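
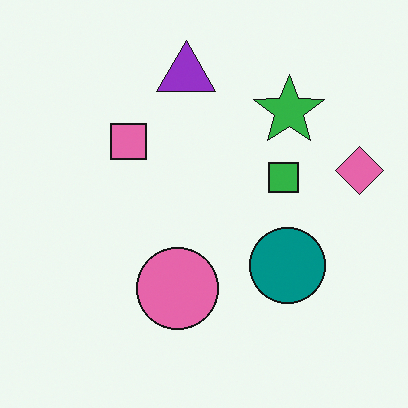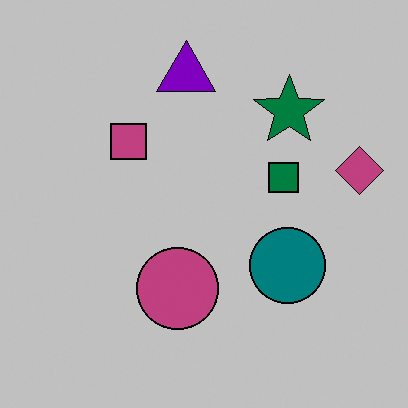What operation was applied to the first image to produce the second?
The second image is the first aggressively posterized.

Each flat color has snapped to a coarser quantized level — most visibly, the near-white background has dropped to a flat grey.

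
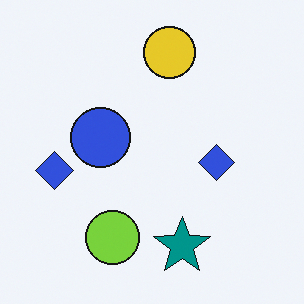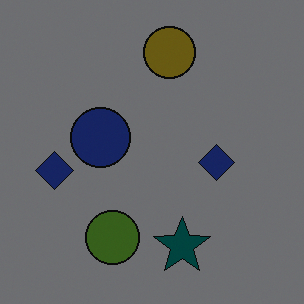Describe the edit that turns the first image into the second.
It was substantially darkened.

Every pixel — background and shapes alike — is uniformly darkened.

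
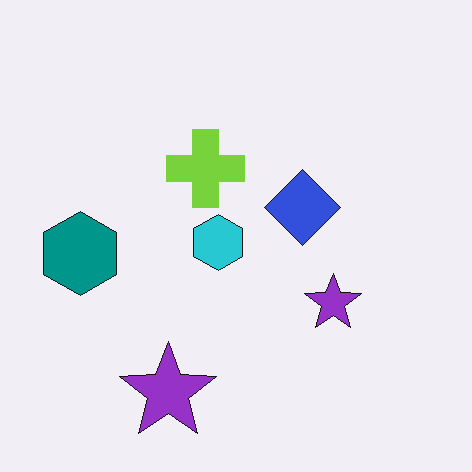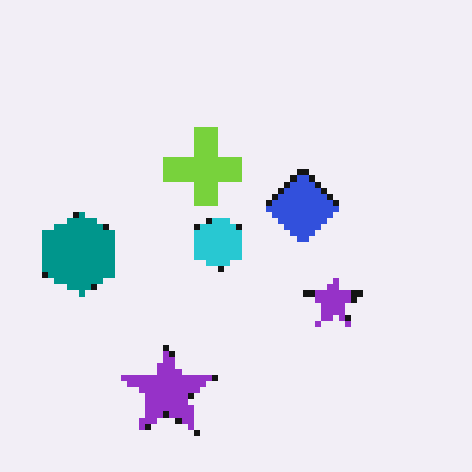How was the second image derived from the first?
It was pixelated into visible square blocks.

Shapes are reduced to large square blocks; fine edges and outlines are lost — a downscale-then-upscale (mosaic) effect.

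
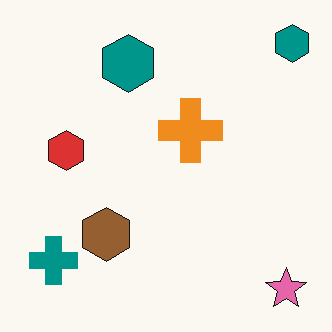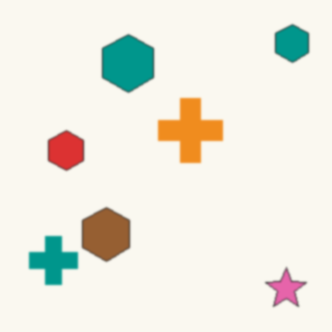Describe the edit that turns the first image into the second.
The second image is the first lightly blurred.

Shape edges and outlines are uniformly softened across the whole image.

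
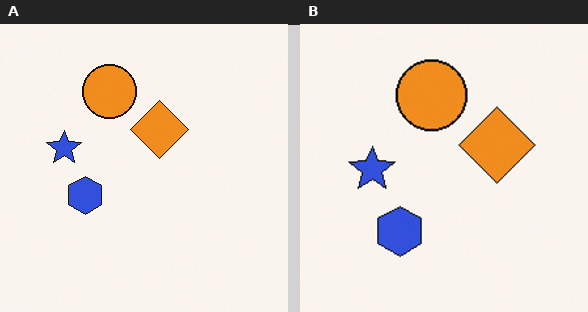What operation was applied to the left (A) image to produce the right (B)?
The transformation is: cropped slightly and scaled back up.

The visible shapes are larger and the field of view is narrower; shapes near the original edges may be partly or wholly outside the frame — a crop-and-rescale.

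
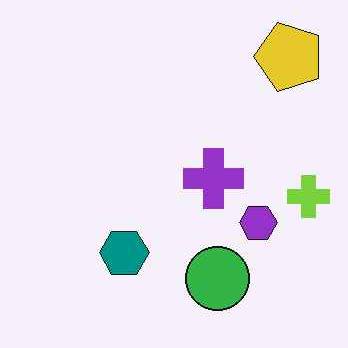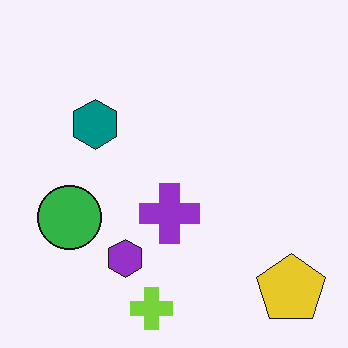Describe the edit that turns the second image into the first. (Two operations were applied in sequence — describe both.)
It was given moderate JPEG compression, then rotated 90° counter-clockwise.

Blocky 8×8 compression artifacts appear around shape edges and the flat background shows ringing — characteristic JPEG degradation. The yellow pentagon sits in the bottom-right of the second image and the top-right of the first — consistent with a whole-image 90° counter-clockwise rotation.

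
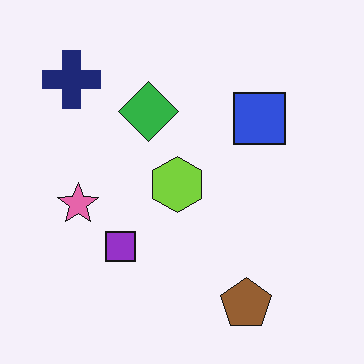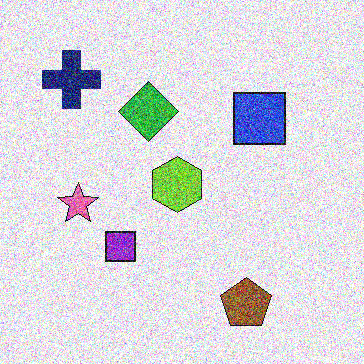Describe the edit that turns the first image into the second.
It was degraded with heavy additive noise.

Random speckle covers the whole image, including the flat background.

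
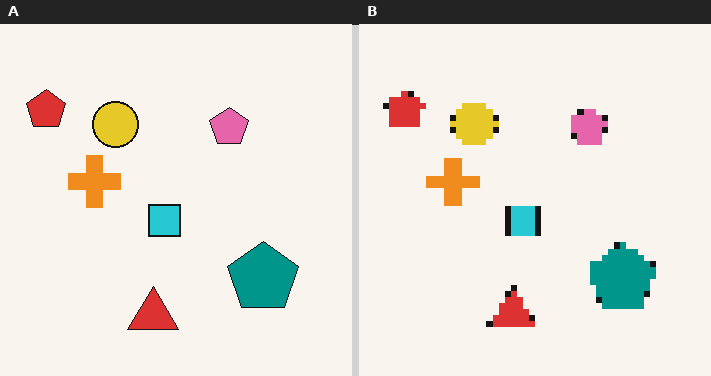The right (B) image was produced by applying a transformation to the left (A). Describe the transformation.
The right (B) image is the left (A) pixelated into visible square blocks.

Shapes are reduced to large square blocks; fine edges and outlines are lost — a downscale-then-upscale (mosaic) effect.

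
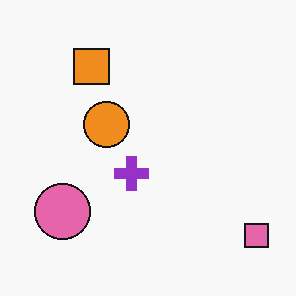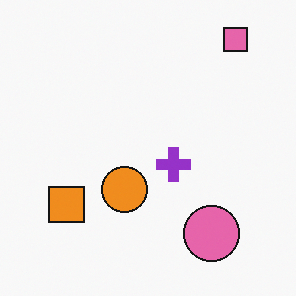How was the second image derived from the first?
Rotated 90° counter-clockwise.

The pink square sits in the bottom-right of the first image and the top-right of the second — consistent with a whole-image 90° counter-clockwise rotation.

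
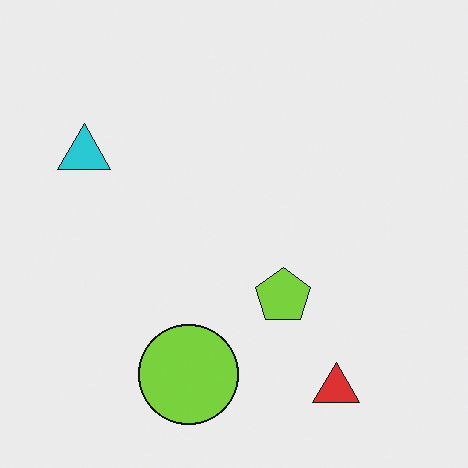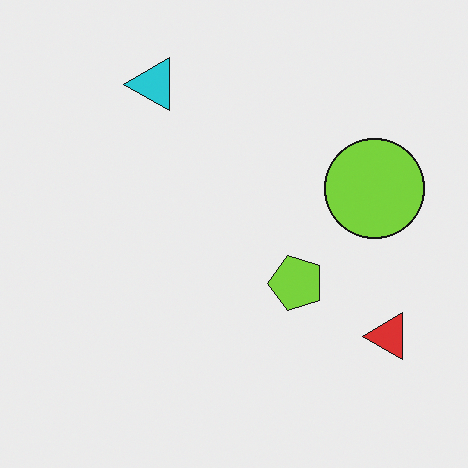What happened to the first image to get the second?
It was transposed (reflected across the top-left ↔ bottom-right diagonal).

Shapes have swapped their row and column positions — what was in the top-right is now in the bottom-left — a diagonal reflection.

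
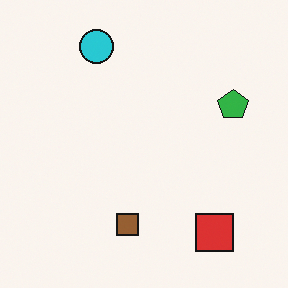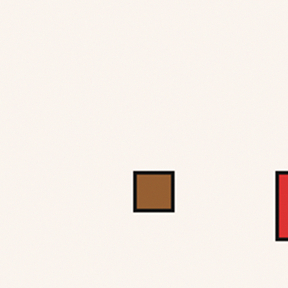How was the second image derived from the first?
The second image is the first cropped tightly and scaled back up.

The visible shapes are larger and the field of view is narrower; shapes near the original edges may be partly or wholly outside the frame — a crop-and-rescale.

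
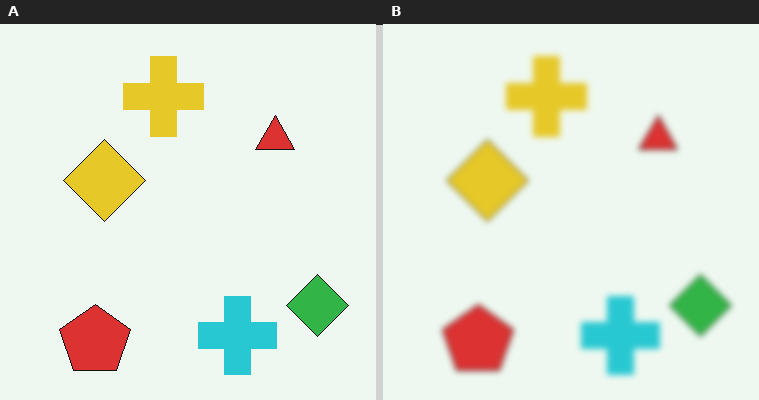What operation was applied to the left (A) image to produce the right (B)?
This is the original image moderately blurred.

Shape edges and outlines are uniformly softened across the whole image.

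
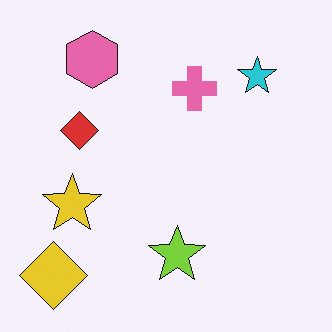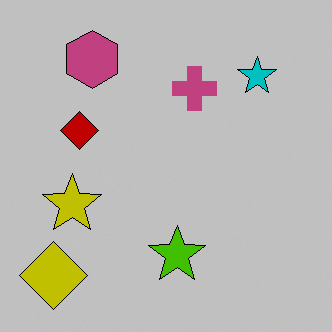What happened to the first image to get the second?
It was aggressively posterized.

Each flat color has snapped to a coarser quantized level — most visibly, the near-white background has dropped to a flat grey.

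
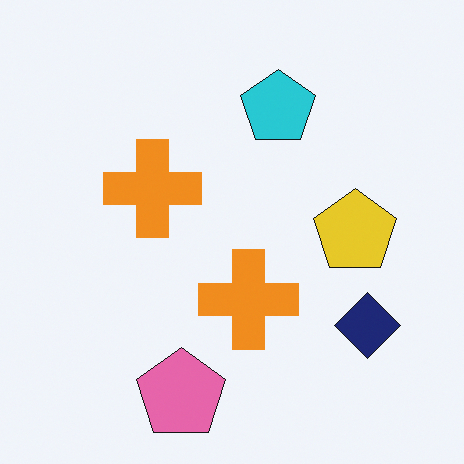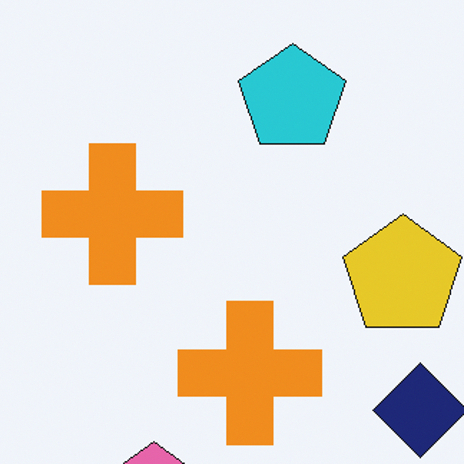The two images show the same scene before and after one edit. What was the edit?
The second image is the first cropped to a modestly smaller region and rescaled.

The visible shapes are larger and the field of view is narrower; shapes near the original edges may be partly or wholly outside the frame — a crop-and-rescale.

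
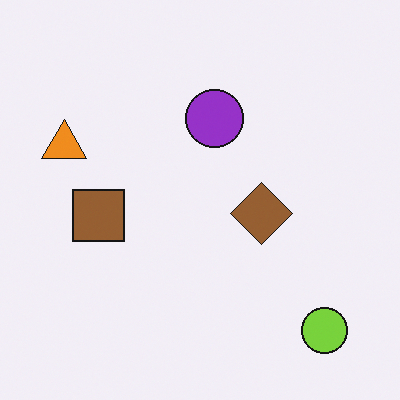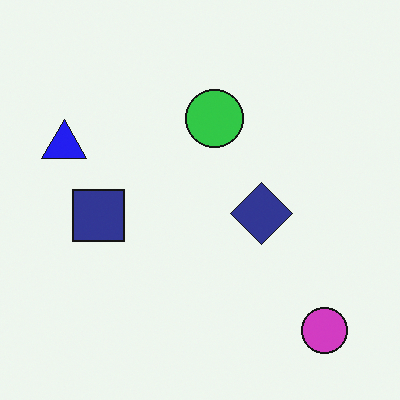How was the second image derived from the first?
The image was hue-shifted by a large amount.

Every shape's color has rotated by the same amount around the hue wheel — a uniform hue shift.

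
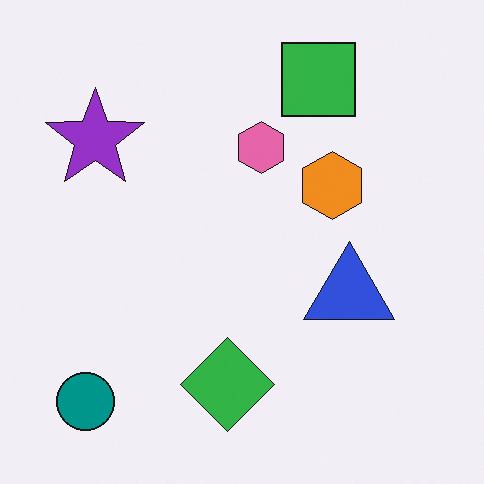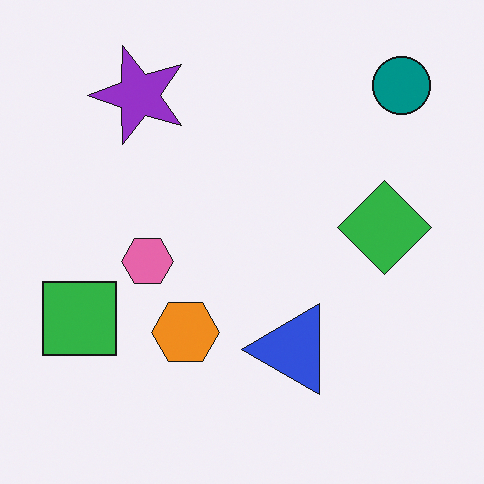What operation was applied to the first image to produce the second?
The second image is the first transposed (reflected across the top-left ↔ bottom-right diagonal).

Shapes have swapped their row and column positions — what was in the top-right is now in the bottom-left — a diagonal reflection.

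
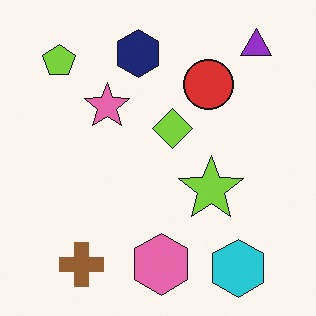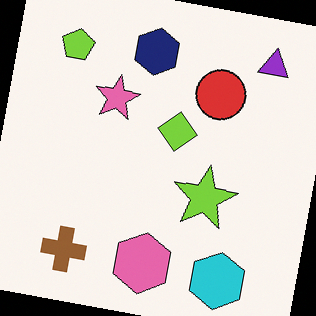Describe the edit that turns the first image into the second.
Rotated clockwise by a slight angle.

Every shape is tilted by the same angle and the image corners show triangular fill wedges — a whole-image rotation by a non-right angle.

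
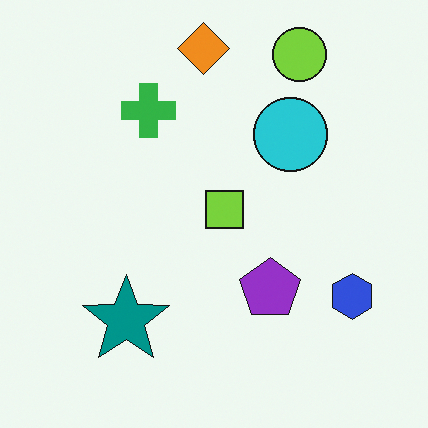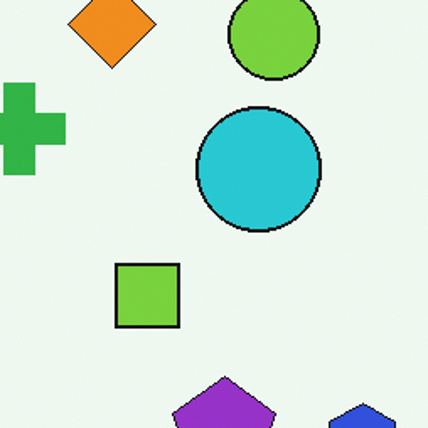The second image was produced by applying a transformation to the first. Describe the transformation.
It was cropped to a noticeably smaller region and rescaled.

The visible shapes are larger and the field of view is narrower; shapes near the original edges may be partly or wholly outside the frame — a crop-and-rescale.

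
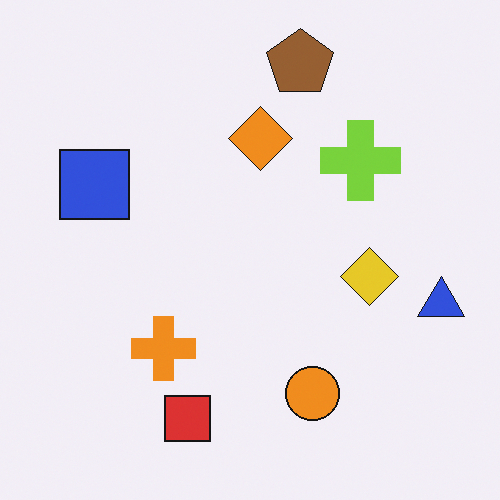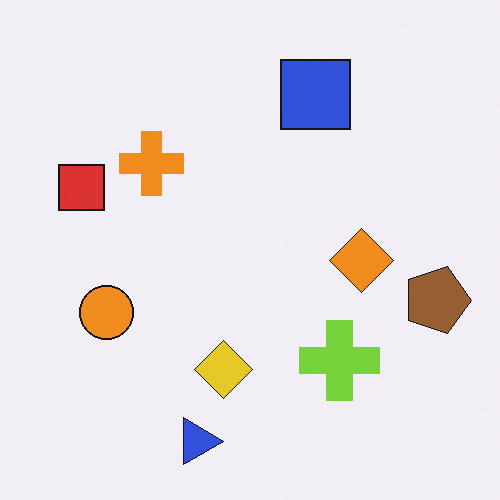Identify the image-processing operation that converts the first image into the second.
It was rotated 90° clockwise.

The blue triangle sits in the right of the first image and the bottom of the second — consistent with a whole-image 90° clockwise rotation.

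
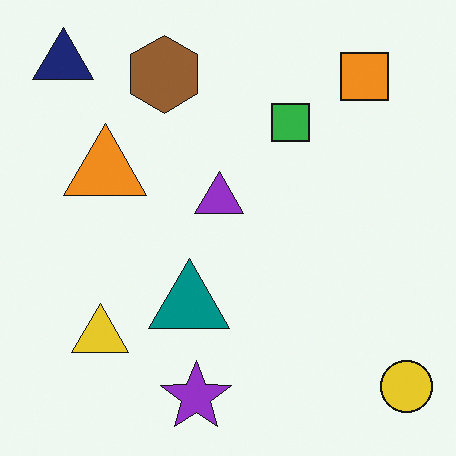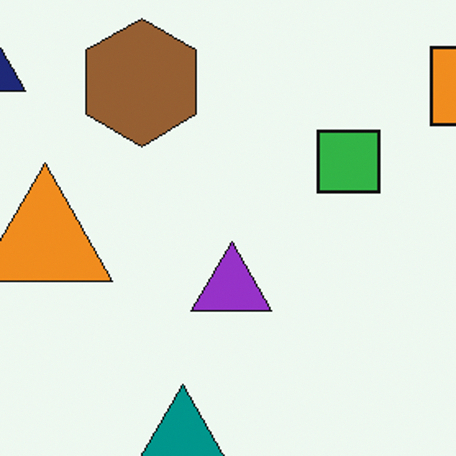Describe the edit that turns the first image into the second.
This is the original image cropped tightly and scaled back up.

The visible shapes are larger and the field of view is narrower; shapes near the original edges may be partly or wholly outside the frame — a crop-and-rescale.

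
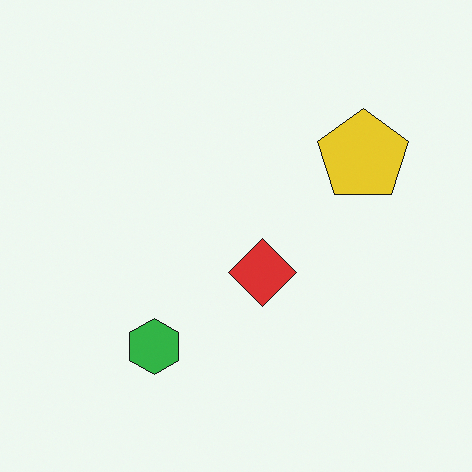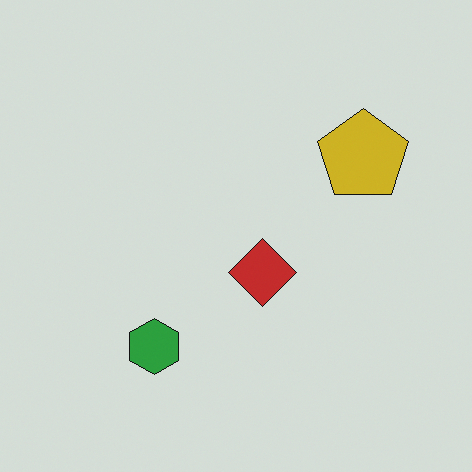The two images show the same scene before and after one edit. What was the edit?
The image was darkened a little.

Every pixel — background and shapes alike — is uniformly darkened.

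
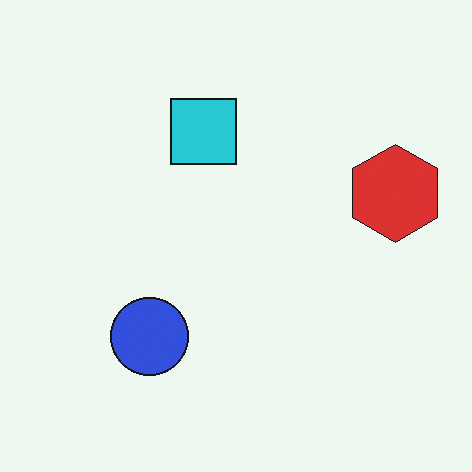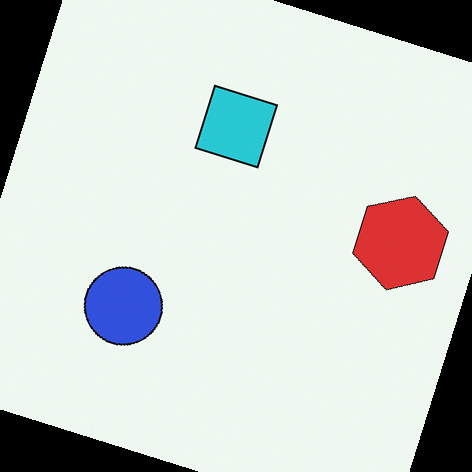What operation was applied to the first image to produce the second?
This is the original image rotated clockwise by a clearly visible amount.

Every shape is tilted by the same angle and the image corners show triangular fill wedges — a whole-image rotation by a non-right angle.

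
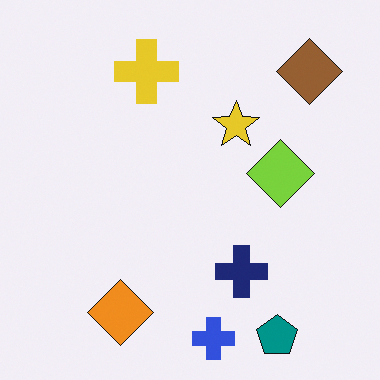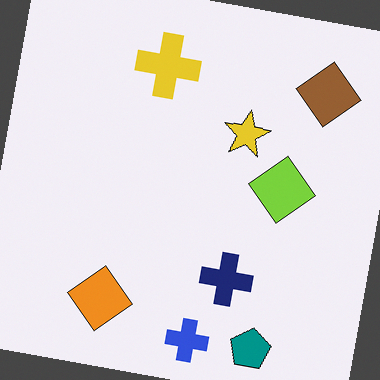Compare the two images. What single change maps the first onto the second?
The transformation is: rotated clockwise by a few degrees.

Every shape is tilted by the same angle and the image corners show triangular fill wedges — a whole-image rotation by a non-right angle.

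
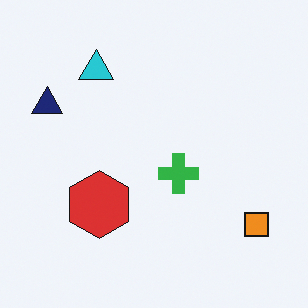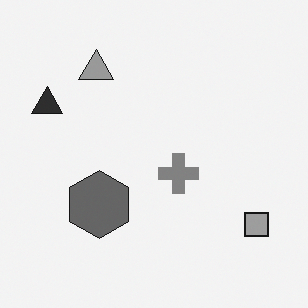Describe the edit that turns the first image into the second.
Converted to grayscale.

All color is removed — every shape is now a shade of grey.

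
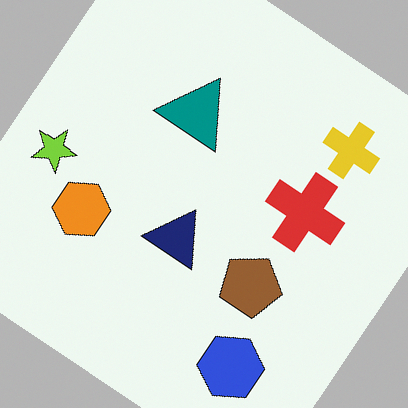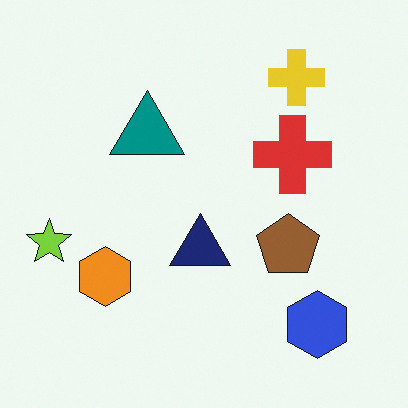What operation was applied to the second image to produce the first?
This is the original image rotated clockwise by a large amount — several tens of degrees.

Every shape is tilted by the same angle and the image corners show triangular fill wedges — a whole-image rotation by a non-right angle.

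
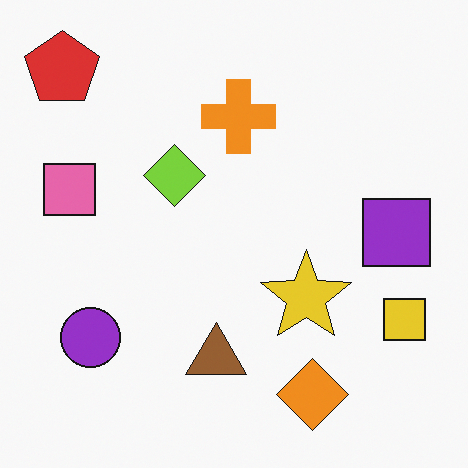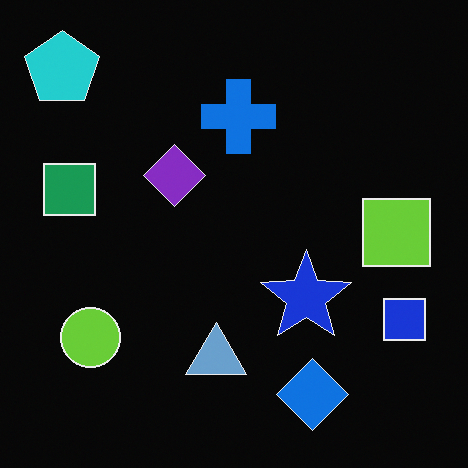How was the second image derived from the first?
Color-inverted (negative).

The light background has become dark and every shape's color is its complement — a photographic negative.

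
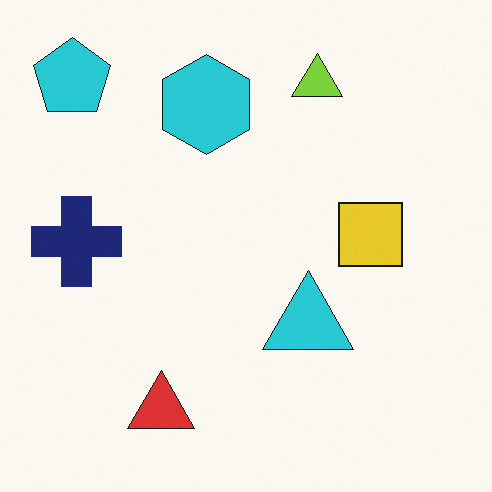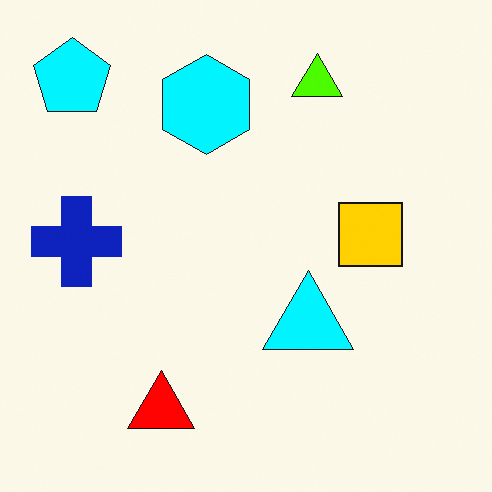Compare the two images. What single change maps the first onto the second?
The transformation is: heavily oversaturated.

All colors are more vivid — a global saturation change.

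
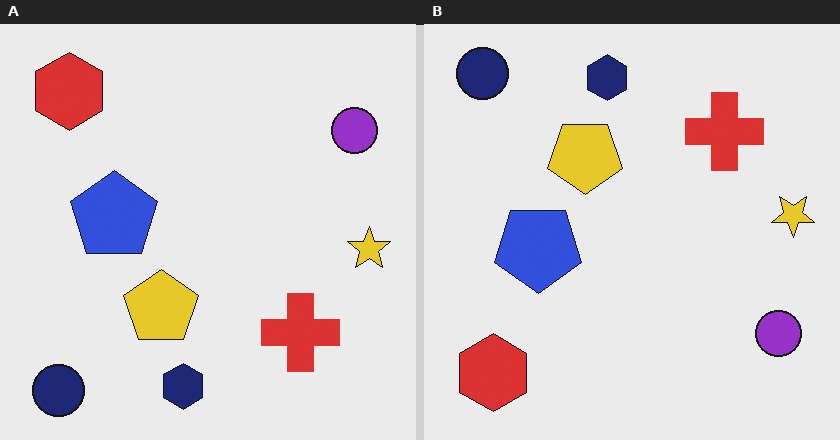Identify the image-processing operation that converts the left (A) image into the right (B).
Flipped vertically (top ↔ bottom).

The navy circle is in the bottom-left of the left (A) image and the top-left of the right (B) — shapes on opposite sides of the horizontal midline have swapped in a mirror flip.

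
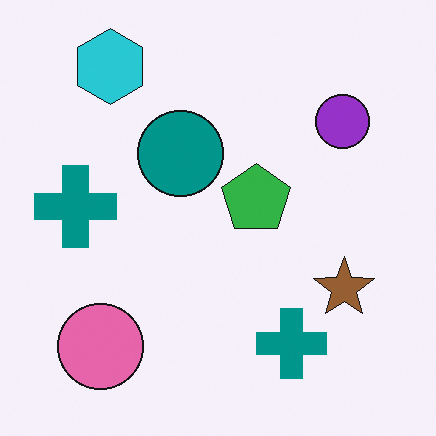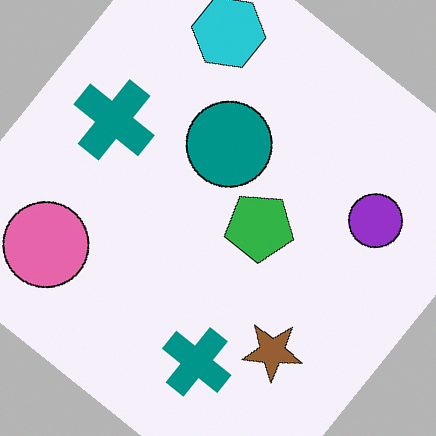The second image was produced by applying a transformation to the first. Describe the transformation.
This is the original image rotated clockwise by a large amount — several tens of degrees.

Every shape is tilted by the same angle and the image corners show triangular fill wedges — a whole-image rotation by a non-right angle.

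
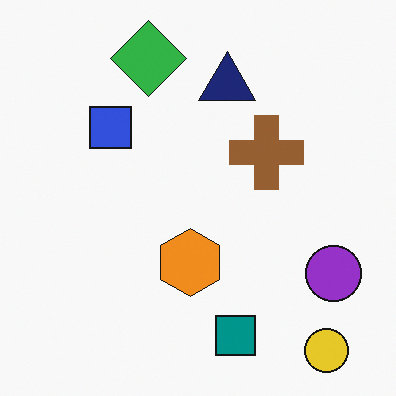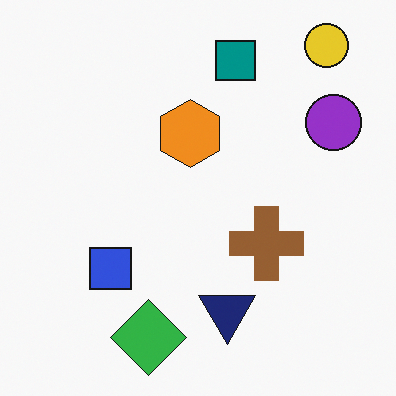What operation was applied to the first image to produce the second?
Flipped vertically (top ↔ bottom).

The yellow circle is in the bottom-right of the first image and the top-right of the second — shapes on opposite sides of the horizontal midline have swapped in a mirror flip.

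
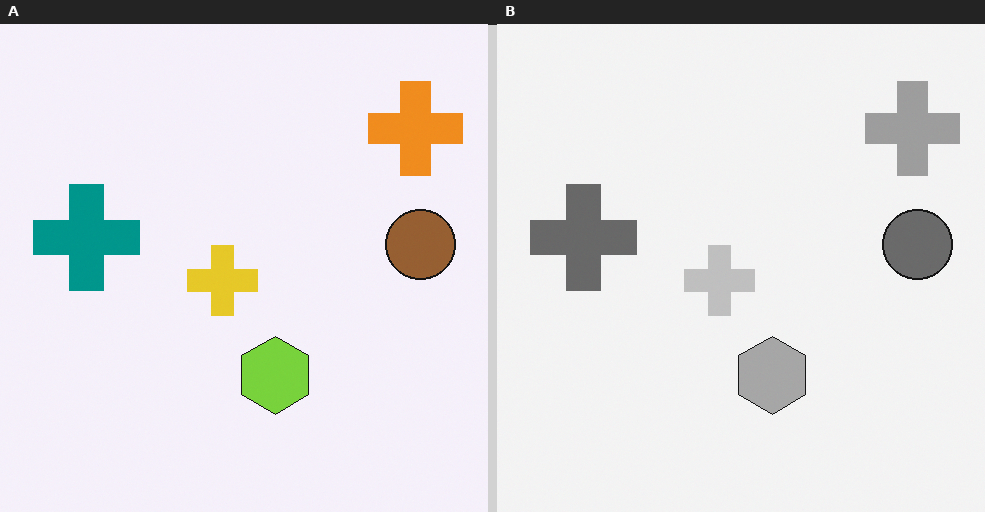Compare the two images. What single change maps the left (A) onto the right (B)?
Converted to grayscale.

All color is removed — every shape is now a shade of grey.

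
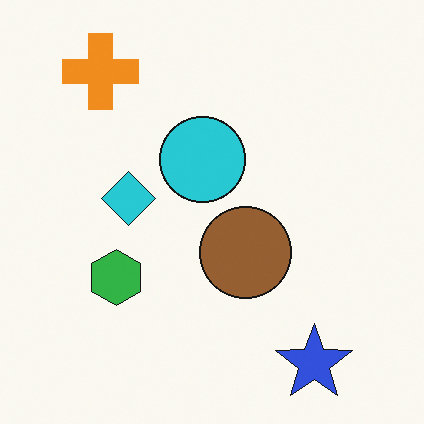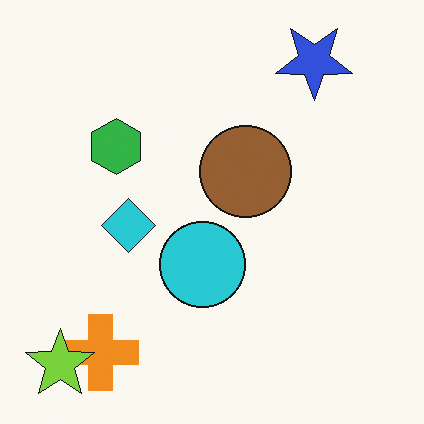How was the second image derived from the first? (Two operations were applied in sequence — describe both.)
It was flipped vertically (top ↔ bottom), then overlaid with an additional lime star.

The blue star is in the bottom-right of the first image and the top-right of the second — shapes on opposite sides of the horizontal midline have swapped in a mirror flip. A lime star appears in the second image that is absent from the first.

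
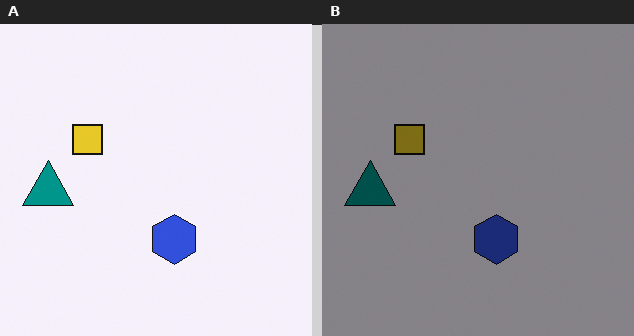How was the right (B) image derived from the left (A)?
Substantially darkened.

Every pixel — background and shapes alike — is uniformly darkened.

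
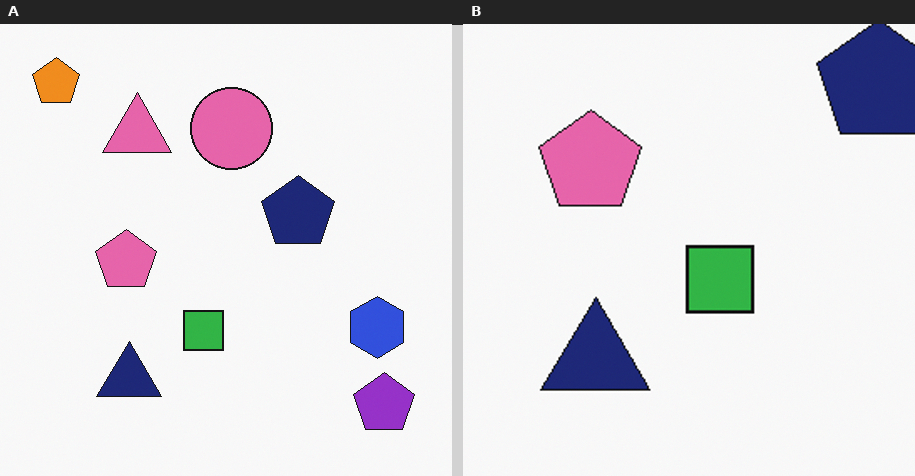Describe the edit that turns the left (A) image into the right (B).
The transformation is: cropped tightly and scaled back up.

The visible shapes are larger and the field of view is narrower; shapes near the original edges may be partly or wholly outside the frame — a crop-and-rescale.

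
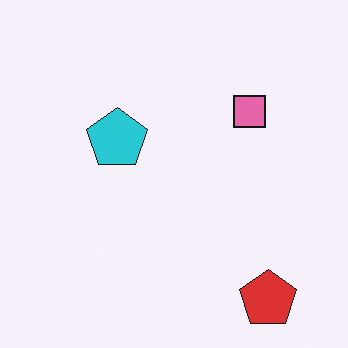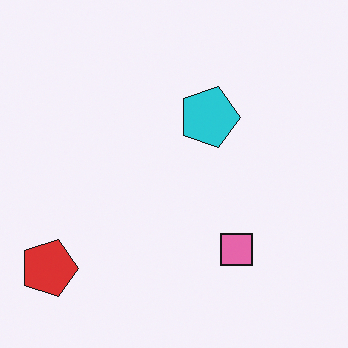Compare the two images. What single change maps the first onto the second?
The image was rotated 90° clockwise.

The red pentagon sits in the bottom-right of the first image and the bottom-left of the second — consistent with a whole-image 90° clockwise rotation.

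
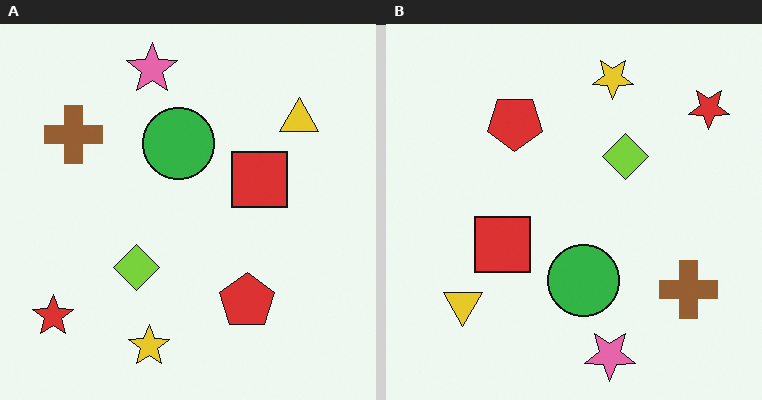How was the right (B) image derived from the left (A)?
The right (B) image is the left (A) rotated 180°.

The red star sits in the bottom-left of the left (A) image and the top-right of the right (B) — consistent with a whole-image 180° rotation.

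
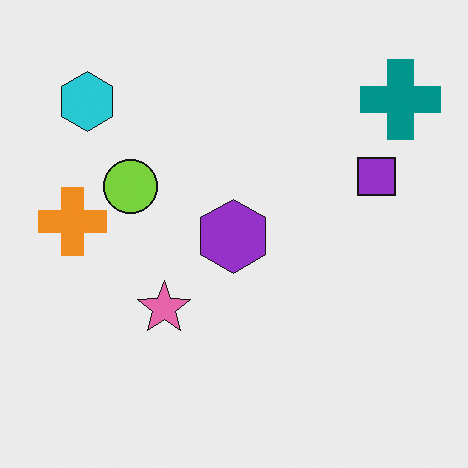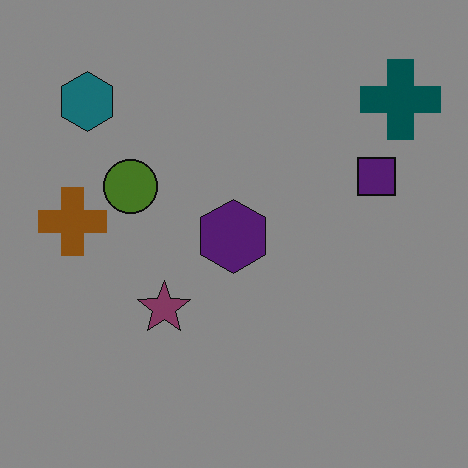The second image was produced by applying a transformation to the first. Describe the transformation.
The second image is the first noticeably darkened.

Every pixel — background and shapes alike — is uniformly darkened.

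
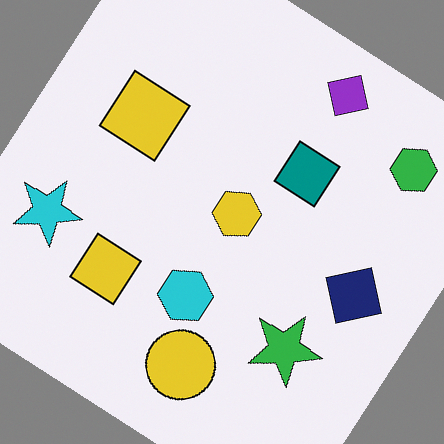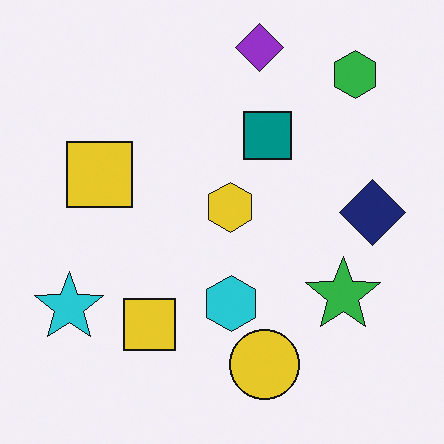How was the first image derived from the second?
It was rotated clockwise by a large amount — several tens of degrees.

Every shape is tilted by the same angle and the image corners show triangular fill wedges — a whole-image rotation by a non-right angle.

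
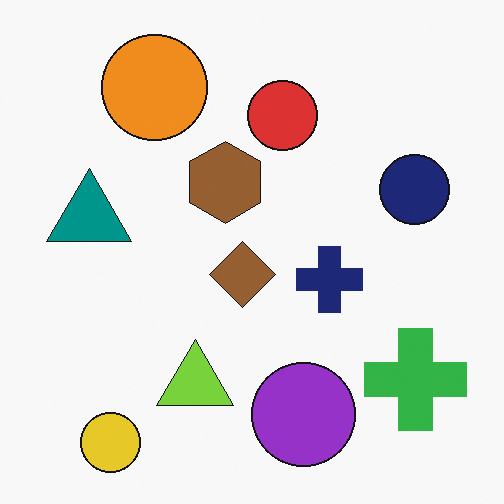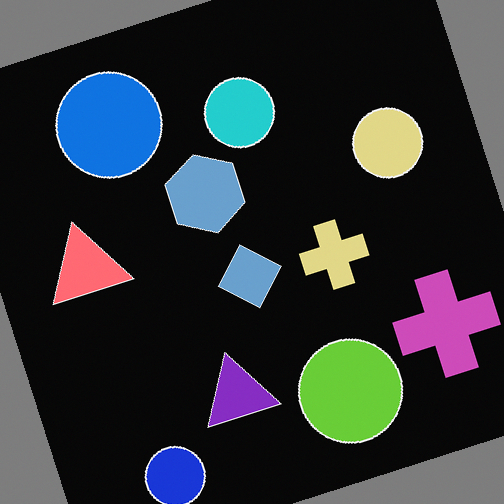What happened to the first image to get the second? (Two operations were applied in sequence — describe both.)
Rotated counter-clockwise by a moderate amount, then color-inverted (negative).

Every shape is tilted by the same angle and the image corners show triangular fill wedges — a whole-image rotation by a non-right angle. The light background has become dark and every shape's color is its complement — a photographic negative.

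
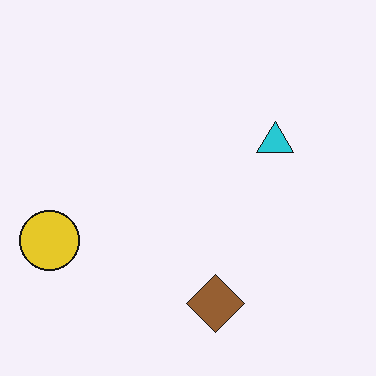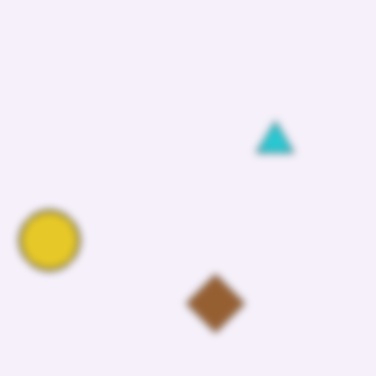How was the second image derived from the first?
Noticeably gaussian-blurred.

Shape edges and outlines are uniformly softened across the whole image.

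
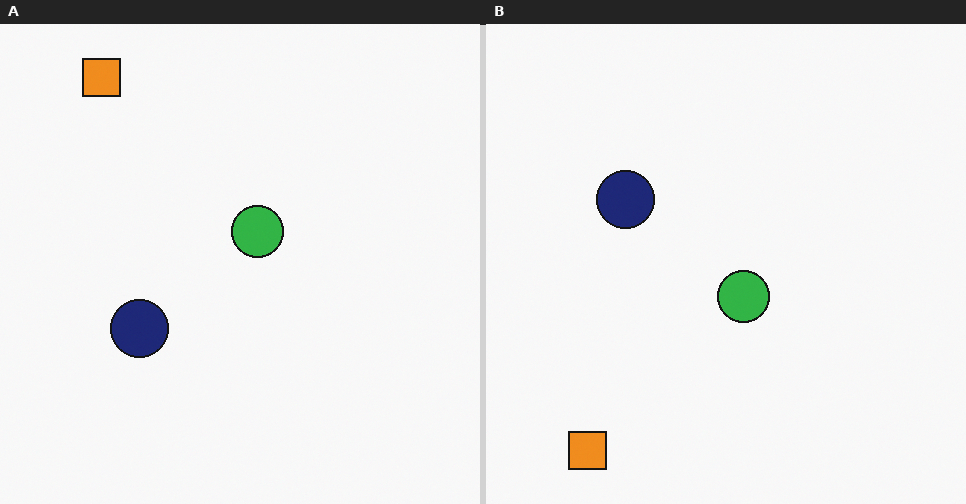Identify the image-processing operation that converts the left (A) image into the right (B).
The transformation is: flipped vertically (top ↔ bottom).

The orange square is in the top-left of the left (A) image and the bottom-left of the right (B) — shapes on opposite sides of the horizontal midline have swapped in a mirror flip.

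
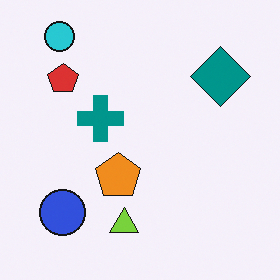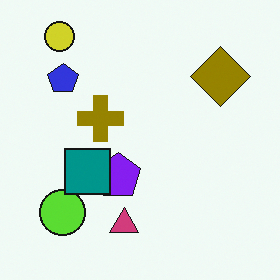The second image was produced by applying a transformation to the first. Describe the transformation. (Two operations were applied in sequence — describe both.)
Hue-shifted by a large amount, then overlaid with an additional teal square.

Every shape's color has rotated by the same amount around the hue wheel — a uniform hue shift. A teal square appears in the second image that is absent from the first.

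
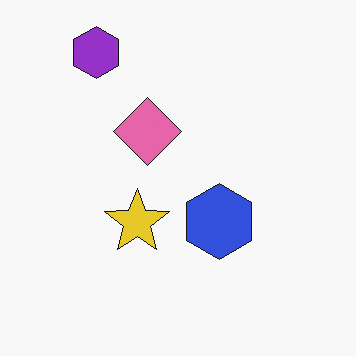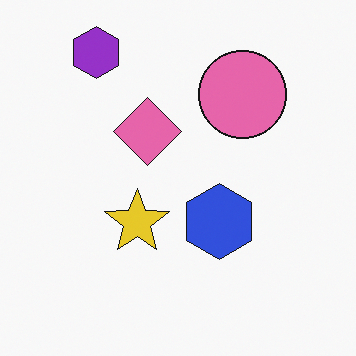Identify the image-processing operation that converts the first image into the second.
It was overlaid with an additional pink circle.

A pink circle appears in the second image that is absent from the first.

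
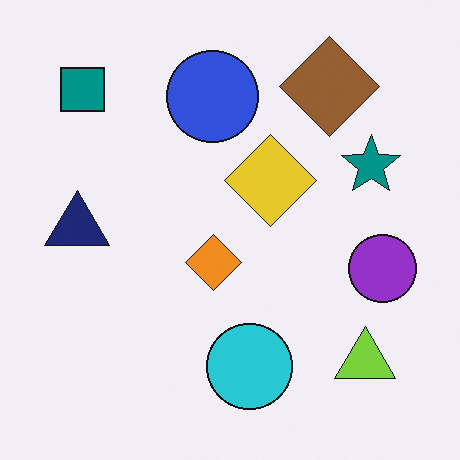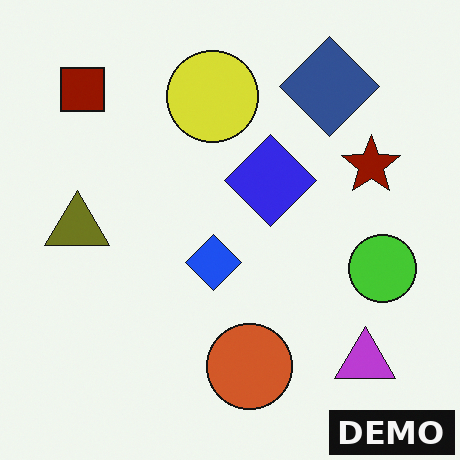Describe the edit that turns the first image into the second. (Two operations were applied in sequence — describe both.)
The image was hue-shifted by a large amount, then watermarked with the text "DEMO" in the lower-right corner.

Every shape's color has rotated by the same amount around the hue wheel — a uniform hue shift. A dark label reading "DEMO" appears in the lower-right corner.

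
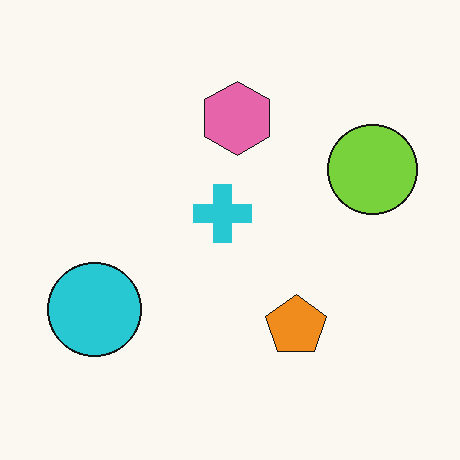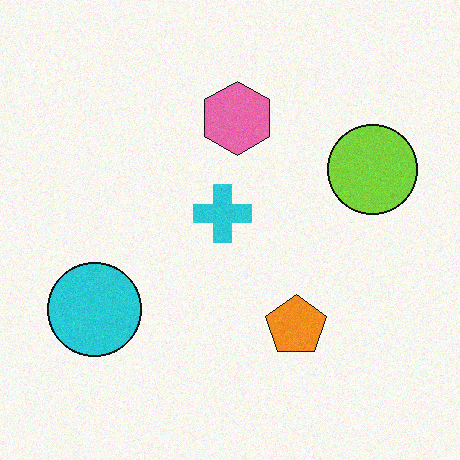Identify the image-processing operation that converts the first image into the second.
The second image is the first degraded with a light layer of grain.

Random speckle covers the whole image, including the flat background.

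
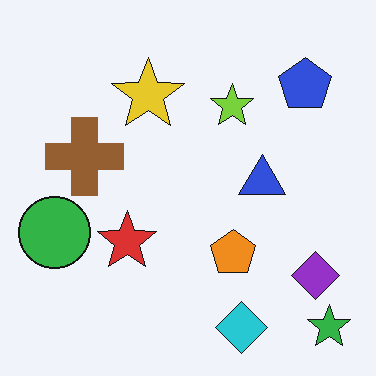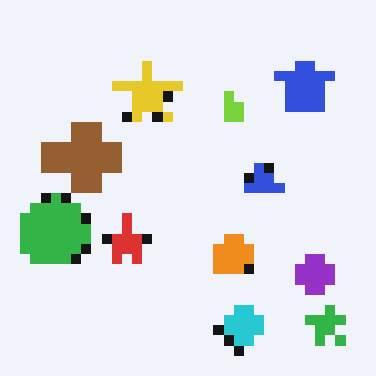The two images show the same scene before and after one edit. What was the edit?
The transformation is: heavily pixelated into large blocks.

Shapes are reduced to large square blocks; fine edges and outlines are lost — a downscale-then-upscale (mosaic) effect.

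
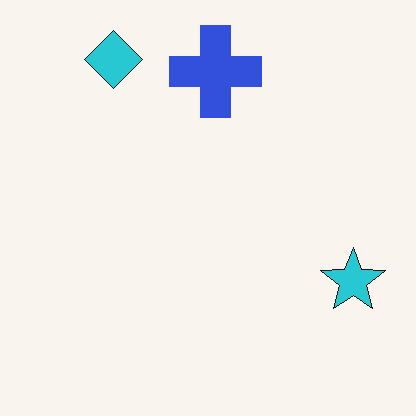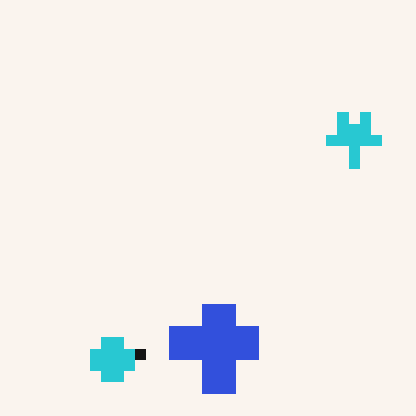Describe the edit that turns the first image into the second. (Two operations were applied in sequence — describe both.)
The image was flipped vertically (top ↔ bottom), then coarsely pixelated.

The cyan diamond is in the top-left of the first image and the bottom-left of the second — shapes on opposite sides of the horizontal midline have swapped in a mirror flip. Shapes are reduced to large square blocks; fine edges and outlines are lost — a downscale-then-upscale (mosaic) effect.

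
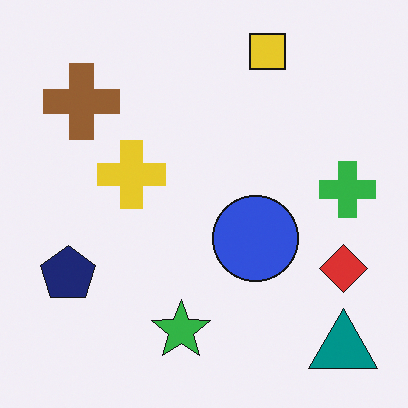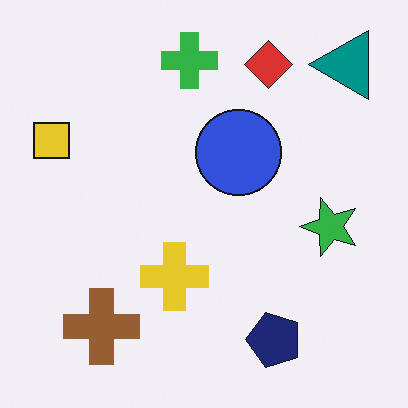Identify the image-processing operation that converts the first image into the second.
It was rotated 90° counter-clockwise.

The teal triangle sits in the bottom-right of the first image and the top-right of the second — consistent with a whole-image 90° counter-clockwise rotation.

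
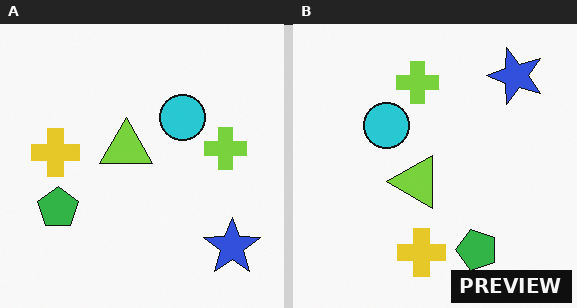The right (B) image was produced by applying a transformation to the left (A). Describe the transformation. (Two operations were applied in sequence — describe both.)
The right (B) image is the left (A) rotated 90° counter-clockwise, then watermarked with the text "PREVIEW" in the lower-right corner.

The blue star sits in the bottom-right of the left (A) image and the top-right of the right (B) — consistent with a whole-image 90° counter-clockwise rotation. A dark label reading "PREVIEW" appears in the lower-right corner.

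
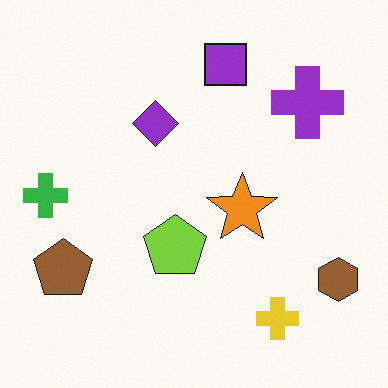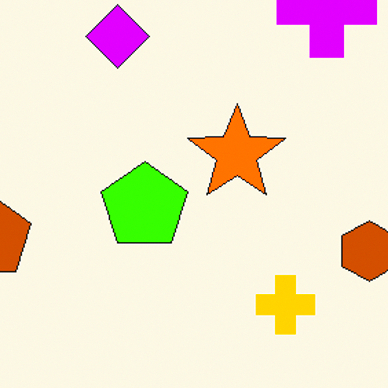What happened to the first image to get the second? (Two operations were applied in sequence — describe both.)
The image was cropped to a modestly smaller region and rescaled, then made much more vivid (saturation change).

The visible shapes are larger and the field of view is narrower; shapes near the original edges may be partly or wholly outside the frame — a crop-and-rescale. All colors are more vivid — a global saturation change.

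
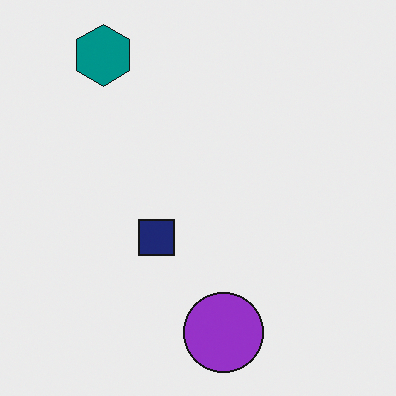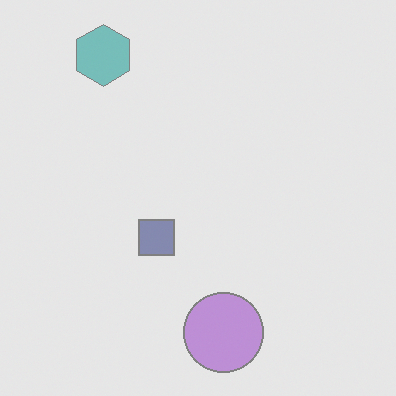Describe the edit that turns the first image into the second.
The image was given much lower contrast.

Tones are pushed toward mid-grey across the whole image — a global contrast change.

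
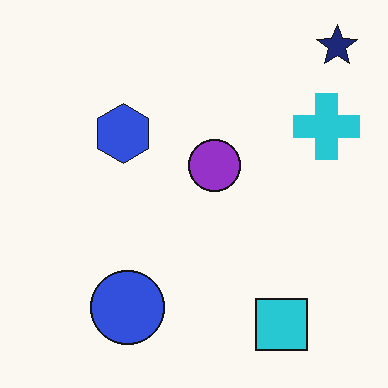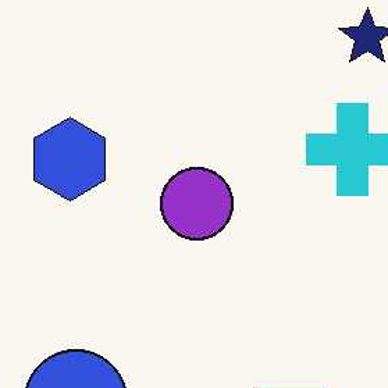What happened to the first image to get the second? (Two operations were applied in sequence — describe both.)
The image was given moderate JPEG compression, then cropped to a modestly smaller region and rescaled.

Blocky 8×8 compression artifacts appear around shape edges and the flat background shows ringing — characteristic JPEG degradation. The visible shapes are larger and the field of view is narrower; shapes near the original edges may be partly or wholly outside the frame — a crop-and-rescale.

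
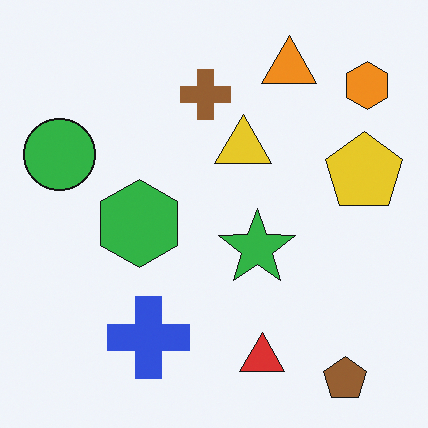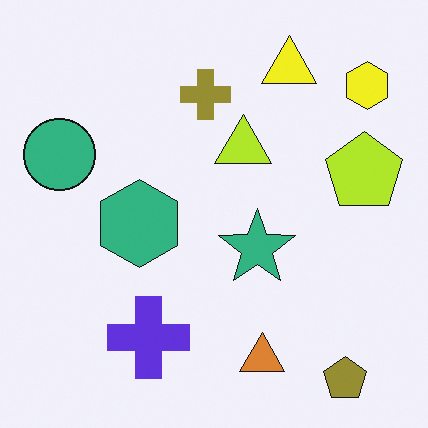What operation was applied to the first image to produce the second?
Hue-shifted slightly.

Every shape's color has rotated by the same amount around the hue wheel — a uniform hue shift.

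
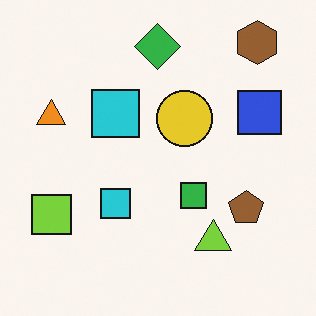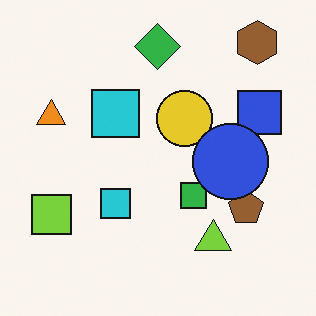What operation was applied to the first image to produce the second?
It was overlaid with an additional blue circle.

A blue circle appears in the second image that is absent from the first.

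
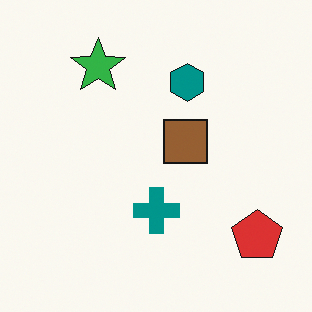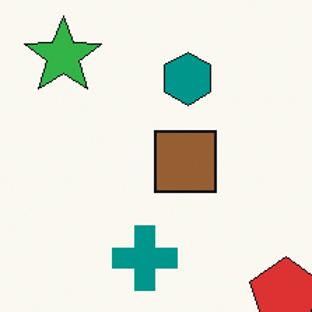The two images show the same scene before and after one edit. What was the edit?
The transformation is: cropped to a modestly smaller region and rescaled.

The visible shapes are larger and the field of view is narrower; shapes near the original edges may be partly or wholly outside the frame — a crop-and-rescale.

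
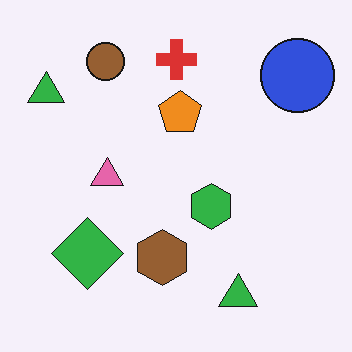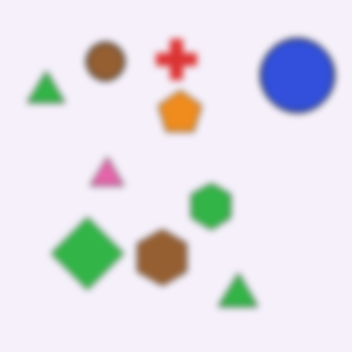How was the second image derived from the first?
The second image is the first moderately blurred.

Shape edges and outlines are uniformly softened across the whole image.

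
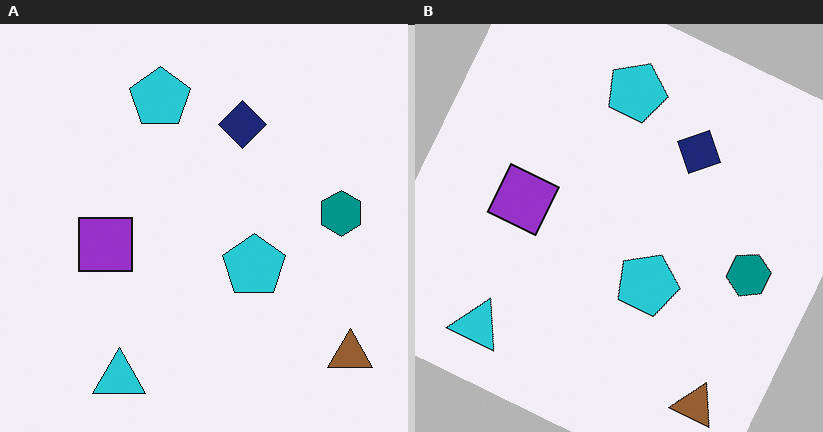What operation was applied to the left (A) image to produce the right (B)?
The transformation is: rotated clockwise by a moderate amount.

Every shape is tilted by the same angle and the image corners show triangular fill wedges — a whole-image rotation by a non-right angle.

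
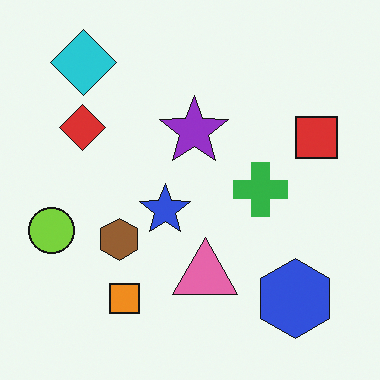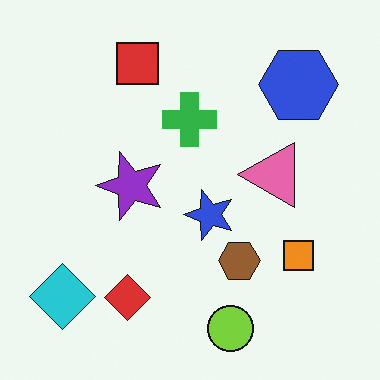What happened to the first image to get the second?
The image was rotated 90° counter-clockwise.

The cyan diamond sits in the top-left of the first image and the bottom-left of the second — consistent with a whole-image 90° counter-clockwise rotation.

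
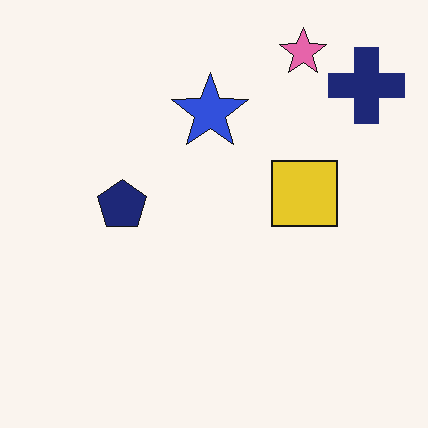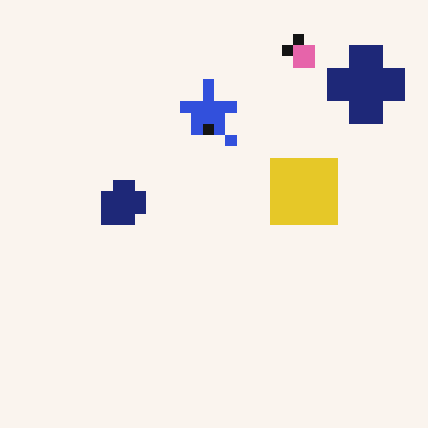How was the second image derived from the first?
The image was coarsely pixelated.

Shapes are reduced to large square blocks; fine edges and outlines are lost — a downscale-then-upscale (mosaic) effect.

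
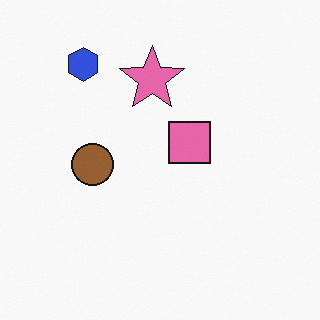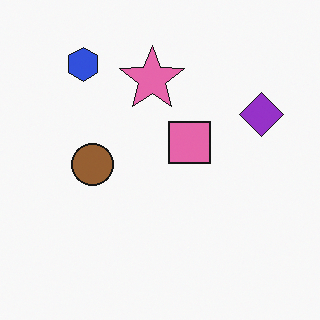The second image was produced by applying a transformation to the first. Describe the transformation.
Overlaid with an additional purple diamond.

A purple diamond appears in the second image that is absent from the first.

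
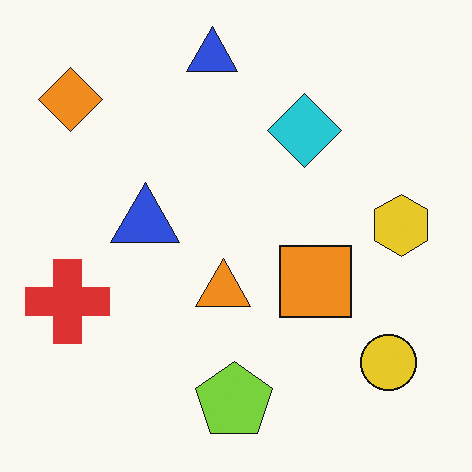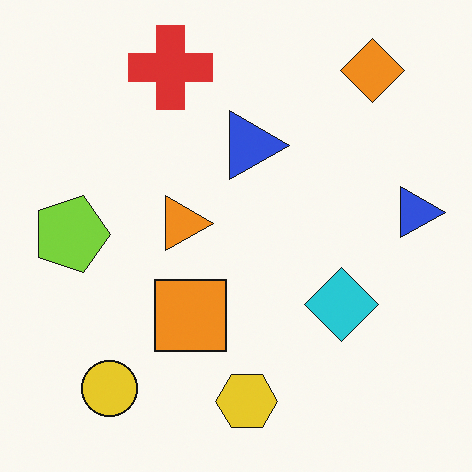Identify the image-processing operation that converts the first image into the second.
The second image is the first rotated 90° clockwise.

The orange diamond sits in the top-left of the first image and the top-right of the second — consistent with a whole-image 90° clockwise rotation.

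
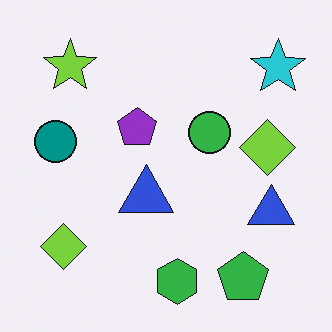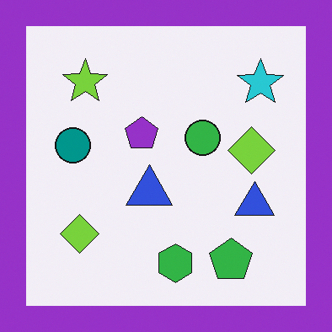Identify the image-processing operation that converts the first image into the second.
Framed with a purple border.

A solid purple frame runs around the edge of the second image, with the content slightly shrunk inside it.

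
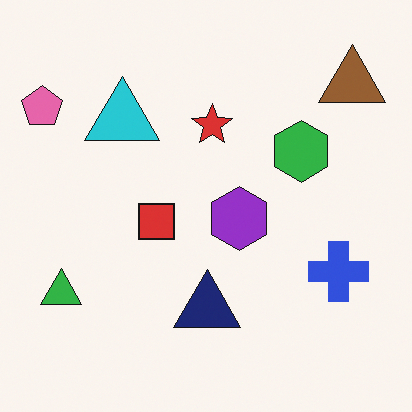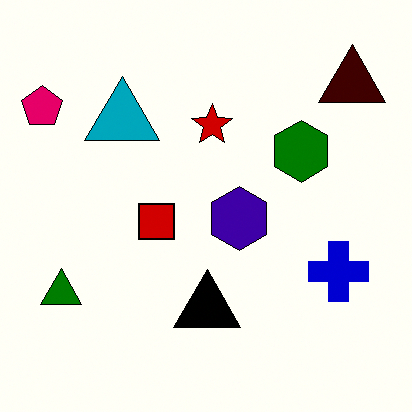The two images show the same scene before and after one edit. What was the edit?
This is the original image boosted in contrast.

Tones are pushed away from mid-grey across the whole image — a global contrast change.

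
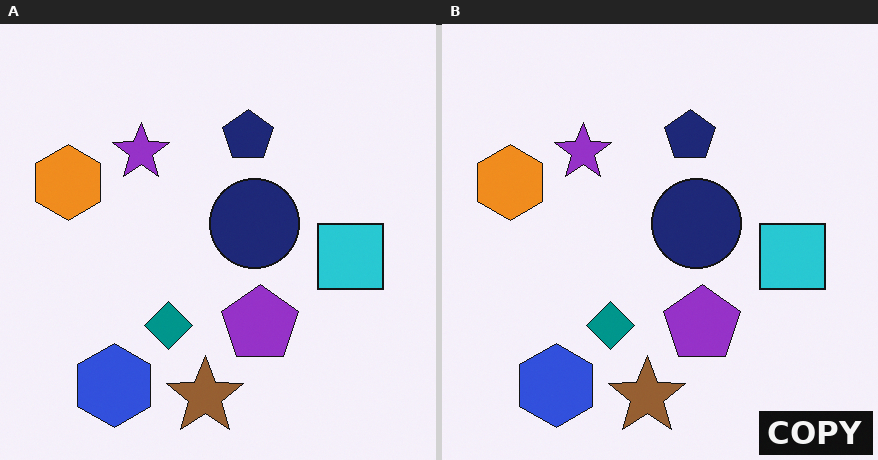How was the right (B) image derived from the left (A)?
The image was watermarked with the text "COPY" in the lower-right corner.

A dark label reading "COPY" appears in the lower-right corner.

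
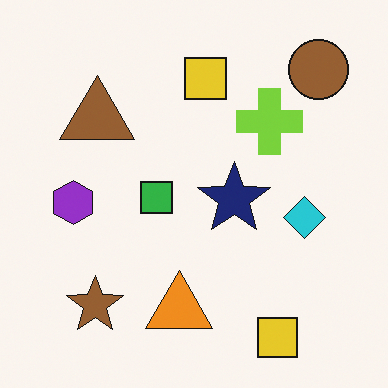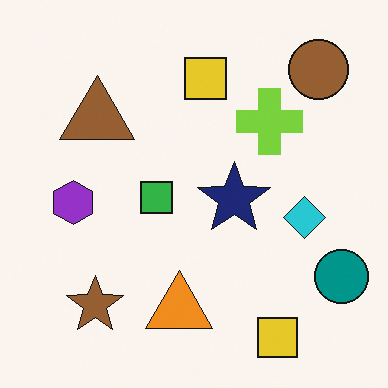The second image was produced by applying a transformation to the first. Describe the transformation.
The image was overlaid with an additional teal circle.

A teal circle appears in the second image that is absent from the first.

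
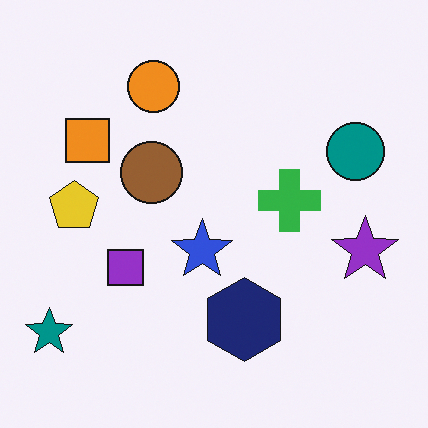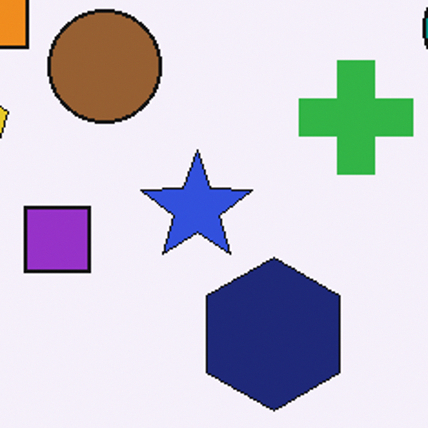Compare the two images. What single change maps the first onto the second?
The image was cropped tightly and scaled back up.

The visible shapes are larger and the field of view is narrower; shapes near the original edges may be partly or wholly outside the frame — a crop-and-rescale.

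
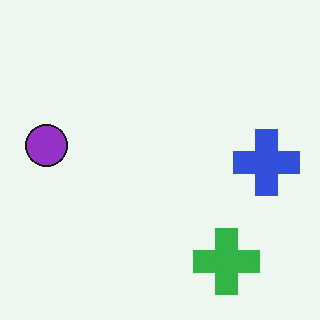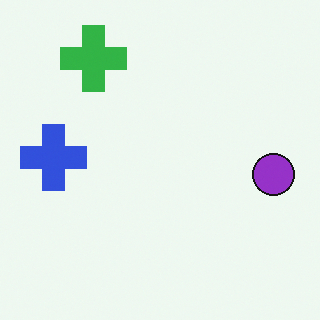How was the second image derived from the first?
The image was rotated 180°.

The green cross sits in the bottom-right of the first image and the top-left of the second — consistent with a whole-image 180° rotation.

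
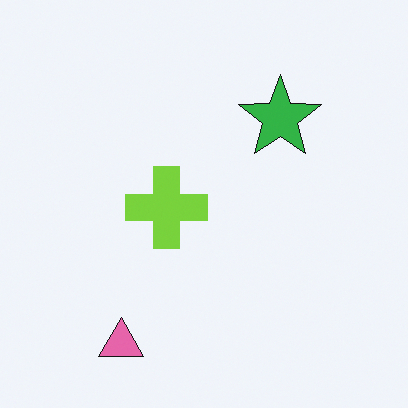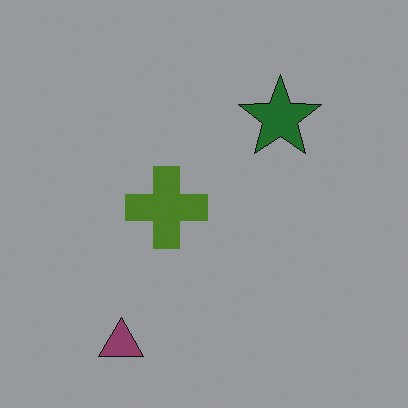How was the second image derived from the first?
The image was noticeably darkened.

Every pixel — background and shapes alike — is uniformly darkened.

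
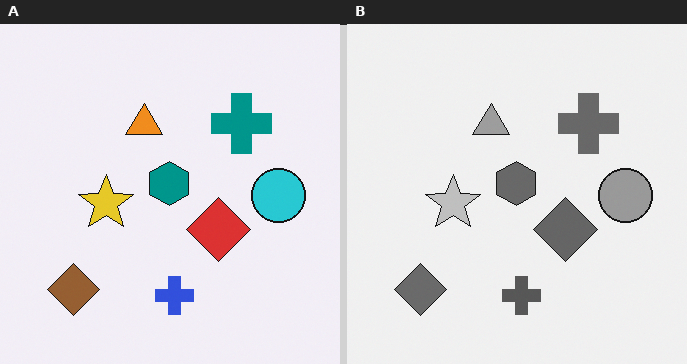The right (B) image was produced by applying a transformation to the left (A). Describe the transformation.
This is the original image converted to grayscale.

All color is removed — every shape is now a shade of grey.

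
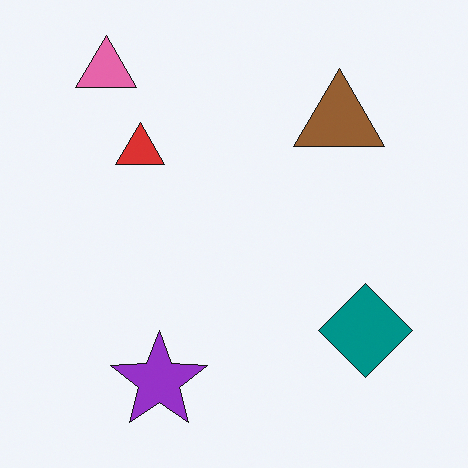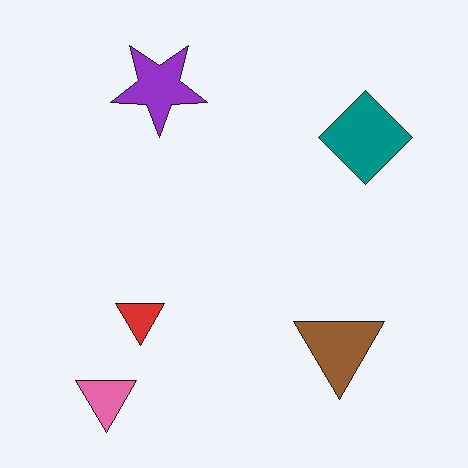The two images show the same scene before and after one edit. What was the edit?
The second image is the first flipped vertically (top ↔ bottom).

The pink triangle is in the top-left of the first image and the bottom-left of the second — shapes on opposite sides of the horizontal midline have swapped in a mirror flip.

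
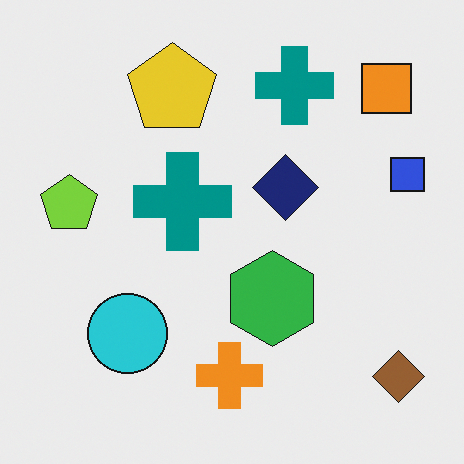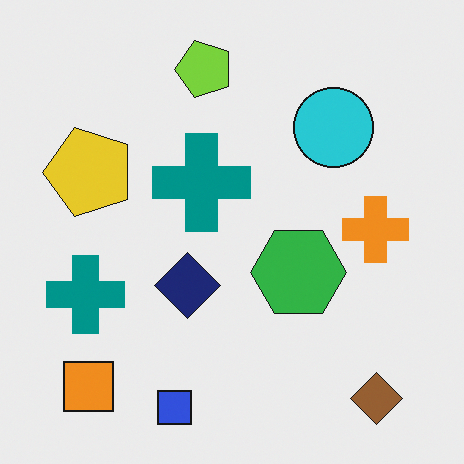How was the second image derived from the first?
The image was transposed (reflected across the top-left ↔ bottom-right diagonal).

Shapes have swapped their row and column positions — what was in the top-right is now in the bottom-left — a diagonal reflection.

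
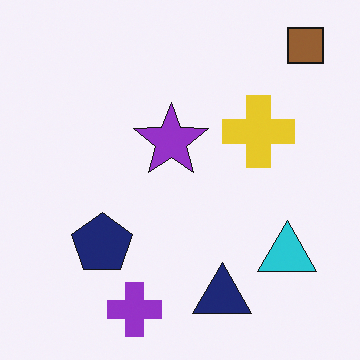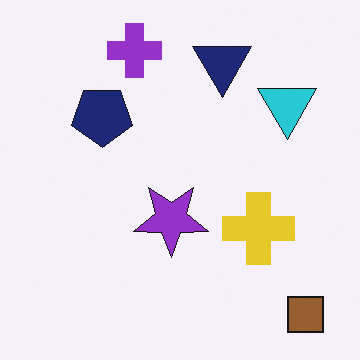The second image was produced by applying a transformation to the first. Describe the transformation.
It was flipped vertically (top ↔ bottom).

The brown square is in the top-right of the first image and the bottom-right of the second — shapes on opposite sides of the horizontal midline have swapped in a mirror flip.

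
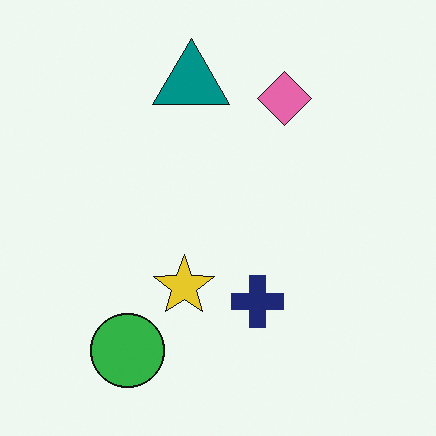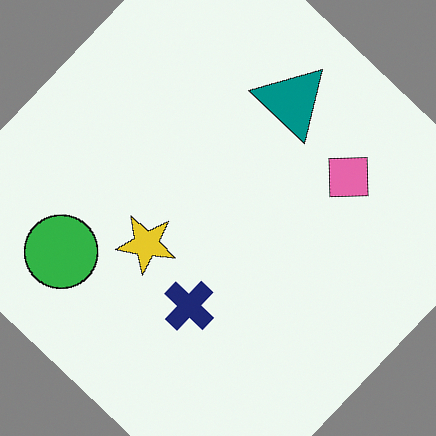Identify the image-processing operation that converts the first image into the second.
The image was rotated clockwise by a large amount — several tens of degrees.

Every shape is tilted by the same angle and the image corners show triangular fill wedges — a whole-image rotation by a non-right angle.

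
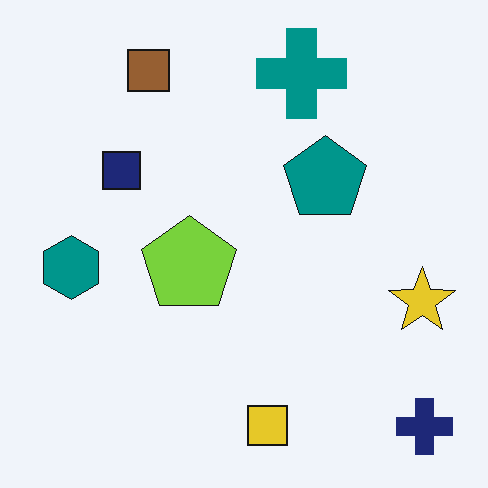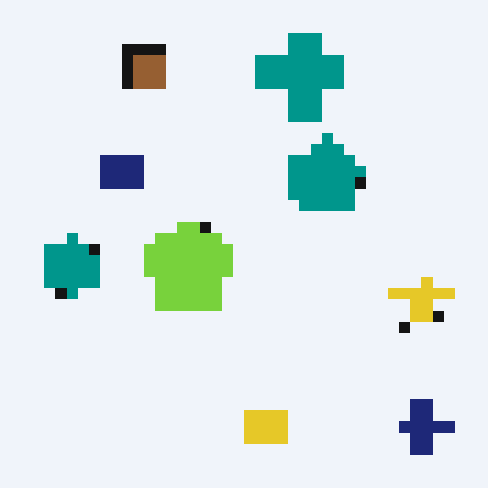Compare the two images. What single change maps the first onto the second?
The image was heavily pixelated into large blocks.

Shapes are reduced to large square blocks; fine edges and outlines are lost — a downscale-then-upscale (mosaic) effect.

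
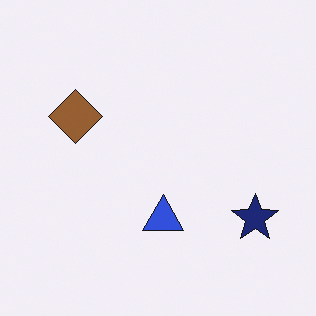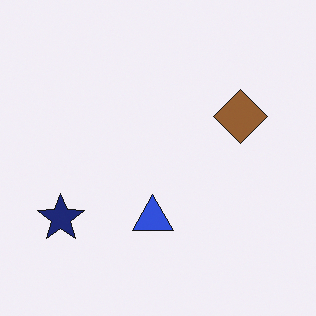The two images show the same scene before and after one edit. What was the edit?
This is the original image flipped horizontally (left ↔ right).

The navy star is in the bottom-right of the first image and the bottom-left of the second — shapes on opposite sides of the vertical midline have swapped in a mirror flip.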